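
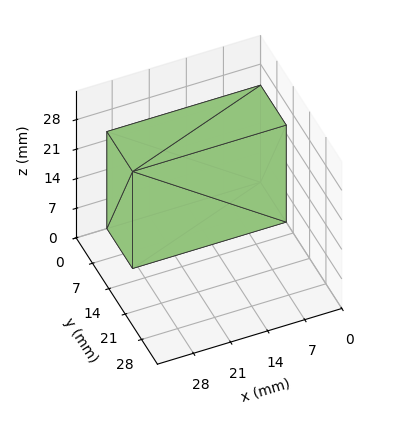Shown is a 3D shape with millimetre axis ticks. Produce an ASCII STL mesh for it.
Reading the render: the shape is a rectangular box, roughly 29 × 11 mm footprint and 23 mm tall (dimensions read to the nearest mm from the axis ticks). For the STL, each face is triangulated and given an outward normal.

solid part
  facet normal 0.0000 0.0000 -1.0000
    outer loop
      vertex 29.0 11.0 0.0
      vertex 29.0 0.0 0.0
      vertex 0.0 0.0 0.0
    endloop
  endfacet
  facet normal 0.0000 0.0000 -1.0000
    outer loop
      vertex 0.0 11.0 0.0
      vertex 29.0 11.0 0.0
      vertex 0.0 0.0 0.0
    endloop
  endfacet
  facet normal 0.0000 0.0000 1.0000
    outer loop
      vertex 0.0 0.0 23.0
      vertex 29.0 0.0 23.0
      vertex 29.0 11.0 23.0
    endloop
  endfacet
  facet normal 0.0000 0.0000 1.0000
    outer loop
      vertex 0.0 0.0 23.0
      vertex 29.0 11.0 23.0
      vertex 0.0 11.0 23.0
    endloop
  endfacet
  facet normal 0.0000 -1.0000 0.0000
    outer loop
      vertex 0.0 0.0 0.0
      vertex 29.0 0.0 0.0
      vertex 29.0 0.0 23.0
    endloop
  endfacet
  facet normal 0.0000 -1.0000 0.0000
    outer loop
      vertex 0.0 0.0 0.0
      vertex 29.0 0.0 23.0
      vertex 0.0 0.0 23.0
    endloop
  endfacet
  facet normal 0.0000 1.0000 0.0000
    outer loop
      vertex 29.0 11.0 23.0
      vertex 29.0 11.0 0.0
      vertex 0.0 11.0 0.0
    endloop
  endfacet
  facet normal 0.0000 1.0000 0.0000
    outer loop
      vertex 0.0 11.0 23.0
      vertex 29.0 11.0 23.0
      vertex 0.0 11.0 0.0
    endloop
  endfacet
  facet normal -1.0000 0.0000 0.0000
    outer loop
      vertex 0.0 11.0 23.0
      vertex 0.0 11.0 0.0
      vertex 0.0 0.0 0.0
    endloop
  endfacet
  facet normal -1.0000 0.0000 0.0000
    outer loop
      vertex 0.0 0.0 23.0
      vertex 0.0 11.0 23.0
      vertex 0.0 0.0 0.0
    endloop
  endfacet
  facet normal 1.0000 0.0000 0.0000
    outer loop
      vertex 29.0 0.0 0.0
      vertex 29.0 11.0 0.0
      vertex 29.0 11.0 23.0
    endloop
  endfacet
  facet normal 1.0000 0.0000 0.0000
    outer loop
      vertex 29.0 0.0 0.0
      vertex 29.0 11.0 23.0
      vertex 29.0 0.0 23.0
    endloop
  endfacet
endsolid part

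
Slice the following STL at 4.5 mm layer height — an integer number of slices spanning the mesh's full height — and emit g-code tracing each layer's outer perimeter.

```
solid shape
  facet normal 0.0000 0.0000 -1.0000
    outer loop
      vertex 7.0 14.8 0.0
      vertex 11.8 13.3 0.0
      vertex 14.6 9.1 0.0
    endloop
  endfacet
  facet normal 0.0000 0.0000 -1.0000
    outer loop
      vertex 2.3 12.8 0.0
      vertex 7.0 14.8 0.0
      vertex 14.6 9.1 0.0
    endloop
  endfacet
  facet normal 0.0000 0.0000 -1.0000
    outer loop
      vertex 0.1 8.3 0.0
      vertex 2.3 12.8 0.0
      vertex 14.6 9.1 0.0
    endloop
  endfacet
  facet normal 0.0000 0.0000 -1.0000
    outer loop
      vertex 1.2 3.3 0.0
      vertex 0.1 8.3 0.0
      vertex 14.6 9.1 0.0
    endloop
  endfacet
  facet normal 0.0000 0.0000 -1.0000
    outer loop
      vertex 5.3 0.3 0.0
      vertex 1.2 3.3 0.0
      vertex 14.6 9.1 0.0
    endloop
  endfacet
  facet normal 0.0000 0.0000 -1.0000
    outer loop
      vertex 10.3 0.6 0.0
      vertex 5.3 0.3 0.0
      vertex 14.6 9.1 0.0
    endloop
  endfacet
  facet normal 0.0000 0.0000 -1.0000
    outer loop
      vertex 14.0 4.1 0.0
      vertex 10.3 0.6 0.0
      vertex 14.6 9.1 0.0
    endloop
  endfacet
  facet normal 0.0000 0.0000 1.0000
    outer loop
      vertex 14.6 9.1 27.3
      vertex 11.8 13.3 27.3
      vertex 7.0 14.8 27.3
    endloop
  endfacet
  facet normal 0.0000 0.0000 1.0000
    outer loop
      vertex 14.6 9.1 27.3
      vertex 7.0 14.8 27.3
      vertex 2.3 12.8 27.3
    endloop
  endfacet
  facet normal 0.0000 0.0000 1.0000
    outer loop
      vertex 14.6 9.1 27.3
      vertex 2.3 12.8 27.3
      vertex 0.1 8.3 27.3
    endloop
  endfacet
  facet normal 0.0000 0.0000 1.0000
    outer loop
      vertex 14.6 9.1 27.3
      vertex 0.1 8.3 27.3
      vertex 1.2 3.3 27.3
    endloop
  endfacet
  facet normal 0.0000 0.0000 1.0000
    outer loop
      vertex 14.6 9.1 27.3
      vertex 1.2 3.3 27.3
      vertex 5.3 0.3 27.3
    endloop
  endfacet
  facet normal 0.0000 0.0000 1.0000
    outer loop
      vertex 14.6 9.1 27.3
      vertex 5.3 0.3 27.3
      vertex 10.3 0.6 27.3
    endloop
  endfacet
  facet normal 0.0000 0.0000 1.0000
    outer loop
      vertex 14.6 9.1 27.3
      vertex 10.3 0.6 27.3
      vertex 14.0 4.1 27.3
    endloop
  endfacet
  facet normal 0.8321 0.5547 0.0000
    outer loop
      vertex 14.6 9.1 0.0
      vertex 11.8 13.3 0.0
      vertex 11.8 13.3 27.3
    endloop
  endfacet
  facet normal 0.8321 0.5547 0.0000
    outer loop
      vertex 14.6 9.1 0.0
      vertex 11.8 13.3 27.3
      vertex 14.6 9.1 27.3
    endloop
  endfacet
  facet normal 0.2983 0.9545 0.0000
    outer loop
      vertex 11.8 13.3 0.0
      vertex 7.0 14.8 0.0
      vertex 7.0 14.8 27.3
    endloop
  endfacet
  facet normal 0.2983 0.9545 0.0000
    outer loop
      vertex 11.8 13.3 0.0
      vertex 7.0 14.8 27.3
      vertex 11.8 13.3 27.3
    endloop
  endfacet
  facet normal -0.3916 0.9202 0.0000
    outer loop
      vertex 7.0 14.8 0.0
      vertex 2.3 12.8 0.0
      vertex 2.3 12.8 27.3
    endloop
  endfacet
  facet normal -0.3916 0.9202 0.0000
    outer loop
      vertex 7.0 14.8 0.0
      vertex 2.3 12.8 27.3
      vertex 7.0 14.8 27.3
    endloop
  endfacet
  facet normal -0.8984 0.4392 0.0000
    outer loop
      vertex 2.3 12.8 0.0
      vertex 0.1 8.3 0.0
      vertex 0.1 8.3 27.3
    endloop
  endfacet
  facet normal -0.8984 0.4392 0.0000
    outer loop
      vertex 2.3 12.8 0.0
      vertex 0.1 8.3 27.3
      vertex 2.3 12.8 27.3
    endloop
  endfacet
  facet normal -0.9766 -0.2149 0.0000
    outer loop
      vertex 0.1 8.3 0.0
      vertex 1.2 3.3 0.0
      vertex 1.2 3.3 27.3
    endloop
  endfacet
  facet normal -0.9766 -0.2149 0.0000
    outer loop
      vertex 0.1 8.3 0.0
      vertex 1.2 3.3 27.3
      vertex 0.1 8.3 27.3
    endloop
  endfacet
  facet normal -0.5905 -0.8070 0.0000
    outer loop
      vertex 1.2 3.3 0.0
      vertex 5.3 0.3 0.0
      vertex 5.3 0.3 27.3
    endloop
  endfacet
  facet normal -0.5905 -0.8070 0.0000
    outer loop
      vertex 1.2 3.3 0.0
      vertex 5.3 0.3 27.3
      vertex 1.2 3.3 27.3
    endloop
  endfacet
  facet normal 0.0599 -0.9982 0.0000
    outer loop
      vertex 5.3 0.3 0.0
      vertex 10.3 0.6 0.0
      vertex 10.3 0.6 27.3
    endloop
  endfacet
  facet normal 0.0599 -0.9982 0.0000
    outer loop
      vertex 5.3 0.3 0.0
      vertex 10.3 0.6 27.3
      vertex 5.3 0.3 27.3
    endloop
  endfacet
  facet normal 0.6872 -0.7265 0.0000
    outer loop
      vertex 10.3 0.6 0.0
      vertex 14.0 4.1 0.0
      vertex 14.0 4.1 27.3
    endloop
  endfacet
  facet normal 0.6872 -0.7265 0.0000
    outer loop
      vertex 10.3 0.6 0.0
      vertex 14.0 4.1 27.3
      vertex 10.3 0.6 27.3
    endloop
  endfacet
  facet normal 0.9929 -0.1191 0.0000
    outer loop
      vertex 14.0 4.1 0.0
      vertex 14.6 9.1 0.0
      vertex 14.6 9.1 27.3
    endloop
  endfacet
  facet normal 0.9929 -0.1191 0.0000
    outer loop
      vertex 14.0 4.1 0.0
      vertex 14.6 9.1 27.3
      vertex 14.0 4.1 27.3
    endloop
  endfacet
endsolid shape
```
; perimeter-only toolpath
G21 ; units = mm
G90 ; absolute positioning
G28 ; home
; layer 1
G0 Z4.5
G0 X14.6 Y9.1
G1 X11.8 Y13.3
G1 X7.0 Y14.8
G1 X2.3 Y12.8
G1 X0.1 Y8.3
G1 X1.2 Y3.3
G1 X5.3 Y0.3
G1 X10.3 Y0.6
G1 X14.0 Y4.1
G1 X14.6 Y9.1
; layer 2
G0 Z9.1
G0 X14.6 Y9.1
G1 X11.8 Y13.3
G1 X7.0 Y14.8
G1 X2.3 Y12.8
G1 X0.1 Y8.3
G1 X1.2 Y3.3
G1 X5.3 Y0.3
G1 X10.3 Y0.6
G1 X14.0 Y4.1
G1 X14.6 Y9.1
; layer 3
G0 Z13.6
G0 X14.6 Y9.1
G1 X11.8 Y13.3
G1 X7.0 Y14.8
G1 X2.3 Y12.8
G1 X0.1 Y8.3
G1 X1.2 Y3.3
G1 X5.3 Y0.3
G1 X10.3 Y0.6
G1 X14.0 Y4.1
G1 X14.6 Y9.1
; layer 4
G0 Z18.2
G0 X14.6 Y9.1
G1 X11.8 Y13.3
G1 X7.0 Y14.8
G1 X2.3 Y12.8
G1 X0.1 Y8.3
G1 X1.2 Y3.3
G1 X5.3 Y0.3
G1 X10.3 Y0.6
G1 X14.0 Y4.1
G1 X14.6 Y9.1
; layer 5
G0 Z22.8
G0 X14.6 Y9.1
G1 X11.8 Y13.3
G1 X7.0 Y14.8
G1 X2.3 Y12.8
G1 X0.1 Y8.3
G1 X1.2 Y3.3
G1 X5.3 Y0.3
G1 X10.3 Y0.6
G1 X14.0 Y4.1
G1 X14.6 Y9.1
; layer 6
G0 Z27.3
G0 X14.6 Y9.1
G1 X11.8 Y13.3
G1 X7.0 Y14.8
G1 X2.3 Y12.8
G1 X0.1 Y8.3
G1 X1.2 Y3.3
G1 X5.3 Y0.3
G1 X10.3 Y0.6
G1 X14.0 Y4.1
G1 X14.6 Y9.1
M2 ; end

The solid is a regular 9-sided prism (a cylinder approximated with 9 flat sides), circumscribed radius ≈ 7.4 mm, height ≈ 27.3 mm. Slicing at Δz = 4.5 mm — 6 equal slices spanning the solid's height, so layer i sits at z = i·h/6 — gives 6 non-empty perimeters. Each is a 9-segment closed polygon; G0 lifts to the layer z and rapids to the start vertex, then G1 traces the edges.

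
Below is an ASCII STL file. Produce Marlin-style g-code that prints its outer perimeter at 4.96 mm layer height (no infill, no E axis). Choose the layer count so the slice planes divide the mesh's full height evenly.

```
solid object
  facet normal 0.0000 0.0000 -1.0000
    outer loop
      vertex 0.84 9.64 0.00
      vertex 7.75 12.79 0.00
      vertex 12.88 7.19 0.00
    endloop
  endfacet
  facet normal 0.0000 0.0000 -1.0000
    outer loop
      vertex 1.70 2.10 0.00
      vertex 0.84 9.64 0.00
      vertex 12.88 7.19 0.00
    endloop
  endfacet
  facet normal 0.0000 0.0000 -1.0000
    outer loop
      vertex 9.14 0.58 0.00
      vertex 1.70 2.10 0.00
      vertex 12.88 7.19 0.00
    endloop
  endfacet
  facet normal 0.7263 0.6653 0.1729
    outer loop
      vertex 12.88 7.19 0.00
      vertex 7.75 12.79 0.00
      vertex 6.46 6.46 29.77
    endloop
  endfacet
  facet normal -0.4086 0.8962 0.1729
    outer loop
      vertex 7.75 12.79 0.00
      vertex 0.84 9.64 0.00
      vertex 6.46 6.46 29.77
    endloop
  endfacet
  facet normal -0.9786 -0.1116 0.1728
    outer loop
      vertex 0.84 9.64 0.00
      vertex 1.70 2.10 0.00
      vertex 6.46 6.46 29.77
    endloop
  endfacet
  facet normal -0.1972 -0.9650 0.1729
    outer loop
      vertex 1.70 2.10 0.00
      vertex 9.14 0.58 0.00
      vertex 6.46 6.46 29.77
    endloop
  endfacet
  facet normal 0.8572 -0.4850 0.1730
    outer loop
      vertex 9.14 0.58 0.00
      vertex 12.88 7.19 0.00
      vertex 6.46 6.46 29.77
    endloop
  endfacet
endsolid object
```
; perimeter-only toolpath
G21 ; units = mm
G90 ; absolute positioning
G28 ; home
; layer 1
G0 Z4.96
G0 X11.81 Y7.07
G1 X7.54 Y11.73
G1 X1.78 Y9.11
G1 X2.49 Y2.83
G1 X8.69 Y1.56
G1 X11.81 Y7.07
; layer 2
G0 Z9.92
G0 X10.74 Y6.95
G1 X7.32 Y10.68
G1 X2.71 Y8.58
G1 X3.29 Y3.55
G1 X8.25 Y2.54
G1 X10.74 Y6.95
; layer 3
G0 Z14.89
G0 X9.67 Y6.83
G1 X7.11 Y9.62
G1 X3.65 Y8.05
G1 X4.08 Y4.28
G1 X7.80 Y3.52
G1 X9.67 Y6.83
; layer 4
G0 Z19.85
G0 X8.60 Y6.70
G1 X6.89 Y8.57
G1 X4.59 Y7.52
G1 X4.87 Y5.01
G1 X7.35 Y4.50
G1 X8.60 Y6.70
; layer 5
G0 Z24.81
G0 X7.53 Y6.58
G1 X6.67 Y7.51
G1 X5.52 Y6.99
G1 X5.67 Y5.73
G1 X6.91 Y5.48
G1 X7.53 Y6.58
M2 ; end

The solid is a regular 5-sided pyramid, base circumscribed radius ≈ 6.46 mm, apex at z ≈ 29.8 mm. Slicing at Δz = 4.96 mm — 6 equal slices spanning the solid's height, so layer i sits at z = i·h/6 — gives 5 non-empty perimeters. Each is a 5-segment closed polygon; G0 lifts to the layer z and rapids to the start vertex, then G1 traces the edges. The cross-section shrinks linearly with z (the slice at the apex is degenerate and omitted).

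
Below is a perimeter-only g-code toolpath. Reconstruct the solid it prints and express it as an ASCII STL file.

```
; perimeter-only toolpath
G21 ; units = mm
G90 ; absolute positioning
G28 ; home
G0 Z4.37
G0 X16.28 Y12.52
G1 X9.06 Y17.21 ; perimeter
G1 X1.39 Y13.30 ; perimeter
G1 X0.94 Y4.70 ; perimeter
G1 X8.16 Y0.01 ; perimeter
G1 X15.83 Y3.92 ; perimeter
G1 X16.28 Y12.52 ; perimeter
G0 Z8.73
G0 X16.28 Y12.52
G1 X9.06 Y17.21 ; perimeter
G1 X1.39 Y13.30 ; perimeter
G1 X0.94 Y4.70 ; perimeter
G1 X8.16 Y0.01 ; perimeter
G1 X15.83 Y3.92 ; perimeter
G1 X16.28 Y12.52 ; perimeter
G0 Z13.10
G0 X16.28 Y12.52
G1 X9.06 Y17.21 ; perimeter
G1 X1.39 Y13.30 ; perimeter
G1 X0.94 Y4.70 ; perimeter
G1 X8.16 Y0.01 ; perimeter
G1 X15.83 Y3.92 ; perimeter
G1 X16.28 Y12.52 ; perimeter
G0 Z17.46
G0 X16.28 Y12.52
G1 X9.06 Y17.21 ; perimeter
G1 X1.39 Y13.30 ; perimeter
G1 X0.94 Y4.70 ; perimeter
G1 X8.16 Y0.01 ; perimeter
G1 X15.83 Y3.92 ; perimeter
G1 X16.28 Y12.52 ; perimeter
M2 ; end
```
solid part
  facet normal 0.0000 0.0000 -1.0000
    outer loop
      vertex 1.39 13.30 0.00
      vertex 9.06 17.21 0.00
      vertex 16.28 12.52 0.00
    endloop
  endfacet
  facet normal 0.0000 0.0000 -1.0000
    outer loop
      vertex 0.94 4.70 0.00
      vertex 1.39 13.30 0.00
      vertex 16.28 12.52 0.00
    endloop
  endfacet
  facet normal 0.0000 0.0000 -1.0000
    outer loop
      vertex 8.16 0.01 0.00
      vertex 0.94 4.70 0.00
      vertex 16.28 12.52 0.00
    endloop
  endfacet
  facet normal 0.0000 0.0000 -1.0000
    outer loop
      vertex 15.83 3.92 0.00
      vertex 8.16 0.01 0.00
      vertex 16.28 12.52 0.00
    endloop
  endfacet
  facet normal 0.0000 0.0000 1.0000
    outer loop
      vertex 16.28 12.52 17.46
      vertex 9.06 17.21 17.46
      vertex 1.39 13.30 17.46
    endloop
  endfacet
  facet normal 0.0000 0.0000 1.0000
    outer loop
      vertex 16.28 12.52 17.46
      vertex 1.39 13.30 17.46
      vertex 0.94 4.70 17.46
    endloop
  endfacet
  facet normal 0.0000 0.0000 1.0000
    outer loop
      vertex 16.28 12.52 17.46
      vertex 0.94 4.70 17.46
      vertex 8.16 0.01 17.46
    endloop
  endfacet
  facet normal 0.0000 0.0000 1.0000
    outer loop
      vertex 16.28 12.52 17.46
      vertex 8.16 0.01 17.46
      vertex 15.83 3.92 17.46
    endloop
  endfacet
  facet normal 0.5447 0.8386 0.0000
    outer loop
      vertex 16.28 12.52 0.00
      vertex 9.06 17.21 0.00
      vertex 9.06 17.21 17.46
    endloop
  endfacet
  facet normal 0.5447 0.8386 0.0000
    outer loop
      vertex 16.28 12.52 0.00
      vertex 9.06 17.21 17.46
      vertex 16.28 12.52 17.46
    endloop
  endfacet
  facet normal -0.4542 0.8909 0.0000
    outer loop
      vertex 9.06 17.21 0.00
      vertex 1.39 13.30 0.00
      vertex 1.39 13.30 17.46
    endloop
  endfacet
  facet normal -0.4542 0.8909 0.0000
    outer loop
      vertex 9.06 17.21 0.00
      vertex 1.39 13.30 17.46
      vertex 9.06 17.21 17.46
    endloop
  endfacet
  facet normal -0.9986 0.0523 0.0000
    outer loop
      vertex 1.39 13.30 0.00
      vertex 0.94 4.70 0.00
      vertex 0.94 4.70 17.46
    endloop
  endfacet
  facet normal -0.9986 0.0523 0.0000
    outer loop
      vertex 1.39 13.30 0.00
      vertex 0.94 4.70 17.46
      vertex 1.39 13.30 17.46
    endloop
  endfacet
  facet normal -0.5447 -0.8386 0.0000
    outer loop
      vertex 0.94 4.70 0.00
      vertex 8.16 0.01 0.00
      vertex 8.16 0.01 17.46
    endloop
  endfacet
  facet normal -0.5447 -0.8386 0.0000
    outer loop
      vertex 0.94 4.70 0.00
      vertex 8.16 0.01 17.46
      vertex 0.94 4.70 17.46
    endloop
  endfacet
  facet normal 0.4542 -0.8909 0.0000
    outer loop
      vertex 8.16 0.01 0.00
      vertex 15.83 3.92 0.00
      vertex 15.83 3.92 17.46
    endloop
  endfacet
  facet normal 0.4542 -0.8909 0.0000
    outer loop
      vertex 8.16 0.01 0.00
      vertex 15.83 3.92 17.46
      vertex 8.16 0.01 17.46
    endloop
  endfacet
  facet normal 0.9986 -0.0523 0.0000
    outer loop
      vertex 15.83 3.92 0.00
      vertex 16.28 12.52 0.00
      vertex 16.28 12.52 17.46
    endloop
  endfacet
  facet normal 0.9986 -0.0523 0.0000
    outer loop
      vertex 15.83 3.92 0.00
      vertex 16.28 12.52 17.46
      vertex 15.83 3.92 17.46
    endloop
  endfacet
endsolid part

The G0 Z moves step by Δz≈4.37 mm. Every layer's G1 loop is the same polygon, so the solid is a straight extrusion of it from z=0 to z≈17.5. Closing with flat bottom and top caps and triangulating gives 20 facets — a regular 6-sided prism (a cylinder approximated with 6 flat sides), circumscribed radius ≈ 8.61 mm, height ≈ 17.5 mm.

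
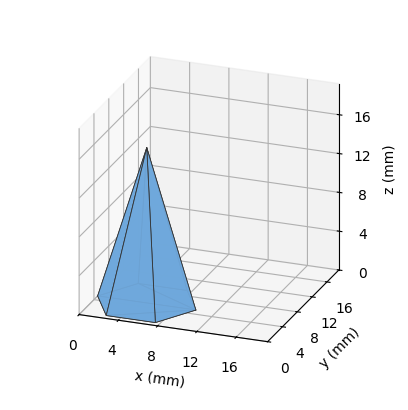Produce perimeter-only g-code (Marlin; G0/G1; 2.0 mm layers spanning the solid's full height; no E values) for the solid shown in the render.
Reading the render: the shape is a regular 6-sided pyramid, base circumscribed radius ≈ 5 mm, apex at z ≈ 16 mm (dimensions read to the nearest mm from the axis ticks). For the g-code, the solid's height is divided into equal slices at the stated Δz and each level perimeter traced with G1 moves after a G0 lift.

; perimeter-only toolpath
G21 ; units = mm
G90 ; absolute positioning
G28 ; home
; layer 1
G0 Z2.0
G0 X9.4 Y5.0
G1 X7.2 Y8.8
G1 X2.8 Y8.8
G1 X0.6 Y5.0
G1 X2.8 Y1.2
G1 X7.2 Y1.2
G1 X9.4 Y5.0
; layer 2
G0 Z4.0
G0 X8.8 Y5.0
G1 X6.9 Y8.2
G1 X3.1 Y8.2
G1 X1.2 Y5.0
G1 X3.1 Y1.8
G1 X6.9 Y1.8
G1 X8.8 Y5.0
; layer 3
G0 Z6.0
G0 X8.1 Y5.0
G1 X6.6 Y7.7
G1 X3.4 Y7.7
G1 X1.9 Y5.0
G1 X3.4 Y2.3
G1 X6.6 Y2.3
G1 X8.1 Y5.0
; layer 4
G0 Z8.0
G0 X7.5 Y5.0
G1 X6.2 Y7.2
G1 X3.8 Y7.2
G1 X2.5 Y5.0
G1 X3.8 Y2.9
G1 X6.2 Y2.9
G1 X7.5 Y5.0
; layer 5
G0 Z10.0
G0 X6.9 Y5.0
G1 X5.9 Y6.6
G1 X4.1 Y6.6
G1 X3.1 Y5.0
G1 X4.1 Y3.4
G1 X5.9 Y3.4
G1 X6.9 Y5.0
; layer 6
G0 Z12.0
G0 X6.2 Y5.0
G1 X5.6 Y6.1
G1 X4.4 Y6.1
G1 X3.8 Y5.0
G1 X4.4 Y3.9
G1 X5.6 Y3.9
G1 X6.2 Y5.0
; layer 7
G0 Z14.0
G0 X5.6 Y5.0
G1 X5.3 Y5.5
G1 X4.7 Y5.5
G1 X4.4 Y5.0
G1 X4.7 Y4.5
G1 X5.3 Y4.5
G1 X5.6 Y5.0
M2 ; end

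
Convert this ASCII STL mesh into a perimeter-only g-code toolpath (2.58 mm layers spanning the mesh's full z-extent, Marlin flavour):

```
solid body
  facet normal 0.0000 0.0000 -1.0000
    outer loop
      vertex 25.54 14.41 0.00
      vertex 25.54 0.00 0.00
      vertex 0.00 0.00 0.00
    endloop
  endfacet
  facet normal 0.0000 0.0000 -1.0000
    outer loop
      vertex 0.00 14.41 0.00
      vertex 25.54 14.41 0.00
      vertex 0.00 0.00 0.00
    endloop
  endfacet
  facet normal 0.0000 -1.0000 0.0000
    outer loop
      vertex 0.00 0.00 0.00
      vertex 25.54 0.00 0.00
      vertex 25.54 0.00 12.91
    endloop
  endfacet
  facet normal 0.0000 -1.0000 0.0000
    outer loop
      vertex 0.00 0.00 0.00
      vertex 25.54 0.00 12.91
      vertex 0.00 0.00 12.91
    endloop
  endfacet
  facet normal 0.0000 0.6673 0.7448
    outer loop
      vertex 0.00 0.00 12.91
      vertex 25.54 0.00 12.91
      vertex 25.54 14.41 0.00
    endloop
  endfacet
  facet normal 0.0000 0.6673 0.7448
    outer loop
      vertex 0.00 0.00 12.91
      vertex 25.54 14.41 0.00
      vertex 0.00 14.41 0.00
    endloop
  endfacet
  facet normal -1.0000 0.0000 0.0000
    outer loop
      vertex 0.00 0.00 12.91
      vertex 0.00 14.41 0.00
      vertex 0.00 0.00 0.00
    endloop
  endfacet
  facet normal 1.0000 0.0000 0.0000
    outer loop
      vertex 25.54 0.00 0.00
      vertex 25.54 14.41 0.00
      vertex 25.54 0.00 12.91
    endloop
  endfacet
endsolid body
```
; perimeter-only toolpath
G21 ; units = mm
G90 ; absolute positioning
G28 ; home
; layer 1
G0 Z2.58
G0 X0.00 Y0.00
G1 X25.54 Y0.00
G1 X25.54 Y11.53
G1 X0.00 Y11.53
G1 X0.00 Y0.00
; layer 2
G0 Z5.16
G0 X0.00 Y0.00
G1 X25.54 Y0.00
G1 X25.54 Y8.65
G1 X0.00 Y8.65
G1 X0.00 Y0.00
; layer 3
G0 Z7.75
G0 X0.00 Y0.00
G1 X25.54 Y0.00
G1 X25.54 Y5.76
G1 X0.00 Y5.76
G1 X0.00 Y0.00
; layer 4
G0 Z10.33
G0 X0.00 Y0.00
G1 X25.54 Y0.00
G1 X25.54 Y2.88
G1 X0.00 Y2.88
G1 X0.00 Y0.00
M2 ; end

The solid is a wedge (ramp): 25.5 × 14.4 mm base, rising to 12.9 mm along the y=0 edge and sloping linearly to z=0 at y=14.4. Slicing at Δz = 2.58 mm — 5 equal slices spanning the solid's height, so layer i sits at z = i·h/5 — gives 4 non-empty perimeters. Each is a 4-segment closed polygon; G0 lifts to the layer z and rapids to the start vertex, then G1 traces the edges. The cross-section shrinks linearly with z (the slice at the apex is degenerate and omitted).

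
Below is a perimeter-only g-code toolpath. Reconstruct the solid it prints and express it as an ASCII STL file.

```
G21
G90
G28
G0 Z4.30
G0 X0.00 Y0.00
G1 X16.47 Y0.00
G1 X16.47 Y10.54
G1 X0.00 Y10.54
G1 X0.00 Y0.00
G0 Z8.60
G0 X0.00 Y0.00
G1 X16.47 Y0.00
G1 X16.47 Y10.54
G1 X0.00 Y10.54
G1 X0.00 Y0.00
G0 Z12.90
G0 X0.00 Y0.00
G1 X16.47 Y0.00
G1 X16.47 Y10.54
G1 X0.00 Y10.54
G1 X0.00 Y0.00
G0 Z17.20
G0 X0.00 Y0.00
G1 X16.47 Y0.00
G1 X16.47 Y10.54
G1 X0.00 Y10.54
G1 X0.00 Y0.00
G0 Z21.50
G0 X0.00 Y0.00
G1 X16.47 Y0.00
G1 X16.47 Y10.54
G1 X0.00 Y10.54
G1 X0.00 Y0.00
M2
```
solid part
  facet normal 0.0000 0.0000 -1.0000
    outer loop
      vertex 16.47 10.54 0.00
      vertex 16.47 0.00 0.00
      vertex 0.00 0.00 0.00
    endloop
  endfacet
  facet normal 0.0000 0.0000 -1.0000
    outer loop
      vertex 0.00 10.54 0.00
      vertex 16.47 10.54 0.00
      vertex 0.00 0.00 0.00
    endloop
  endfacet
  facet normal 0.0000 0.0000 1.0000
    outer loop
      vertex 0.00 0.00 21.50
      vertex 16.47 0.00 21.50
      vertex 16.47 10.54 21.50
    endloop
  endfacet
  facet normal 0.0000 0.0000 1.0000
    outer loop
      vertex 0.00 0.00 21.50
      vertex 16.47 10.54 21.50
      vertex 0.00 10.54 21.50
    endloop
  endfacet
  facet normal 0.0000 -1.0000 0.0000
    outer loop
      vertex 0.00 0.00 0.00
      vertex 16.47 0.00 0.00
      vertex 16.47 0.00 21.50
    endloop
  endfacet
  facet normal 0.0000 -1.0000 0.0000
    outer loop
      vertex 0.00 0.00 0.00
      vertex 16.47 0.00 21.50
      vertex 0.00 0.00 21.50
    endloop
  endfacet
  facet normal 0.0000 1.0000 0.0000
    outer loop
      vertex 16.47 10.54 21.50
      vertex 16.47 10.54 0.00
      vertex 0.00 10.54 0.00
    endloop
  endfacet
  facet normal 0.0000 1.0000 0.0000
    outer loop
      vertex 0.00 10.54 21.50
      vertex 16.47 10.54 21.50
      vertex 0.00 10.54 0.00
    endloop
  endfacet
  facet normal -1.0000 0.0000 0.0000
    outer loop
      vertex 0.00 10.54 21.50
      vertex 0.00 10.54 0.00
      vertex 0.00 0.00 0.00
    endloop
  endfacet
  facet normal -1.0000 0.0000 0.0000
    outer loop
      vertex 0.00 0.00 21.50
      vertex 0.00 10.54 21.50
      vertex 0.00 0.00 0.00
    endloop
  endfacet
  facet normal 1.0000 0.0000 0.0000
    outer loop
      vertex 16.47 0.00 0.00
      vertex 16.47 10.54 0.00
      vertex 16.47 10.54 21.50
    endloop
  endfacet
  facet normal 1.0000 0.0000 0.0000
    outer loop
      vertex 16.47 0.00 0.00
      vertex 16.47 10.54 21.50
      vertex 16.47 0.00 21.50
    endloop
  endfacet
endsolid part

The G0 Z moves step by Δz≈4.30 mm. Every layer's G1 loop is the same polygon, so the solid is a straight extrusion of it from z=0 to z≈21.5. Closing with flat bottom and top caps and triangulating gives 12 facets — a rectangular box, roughly 16.5 × 10.5 mm footprint and 21.5 mm tall.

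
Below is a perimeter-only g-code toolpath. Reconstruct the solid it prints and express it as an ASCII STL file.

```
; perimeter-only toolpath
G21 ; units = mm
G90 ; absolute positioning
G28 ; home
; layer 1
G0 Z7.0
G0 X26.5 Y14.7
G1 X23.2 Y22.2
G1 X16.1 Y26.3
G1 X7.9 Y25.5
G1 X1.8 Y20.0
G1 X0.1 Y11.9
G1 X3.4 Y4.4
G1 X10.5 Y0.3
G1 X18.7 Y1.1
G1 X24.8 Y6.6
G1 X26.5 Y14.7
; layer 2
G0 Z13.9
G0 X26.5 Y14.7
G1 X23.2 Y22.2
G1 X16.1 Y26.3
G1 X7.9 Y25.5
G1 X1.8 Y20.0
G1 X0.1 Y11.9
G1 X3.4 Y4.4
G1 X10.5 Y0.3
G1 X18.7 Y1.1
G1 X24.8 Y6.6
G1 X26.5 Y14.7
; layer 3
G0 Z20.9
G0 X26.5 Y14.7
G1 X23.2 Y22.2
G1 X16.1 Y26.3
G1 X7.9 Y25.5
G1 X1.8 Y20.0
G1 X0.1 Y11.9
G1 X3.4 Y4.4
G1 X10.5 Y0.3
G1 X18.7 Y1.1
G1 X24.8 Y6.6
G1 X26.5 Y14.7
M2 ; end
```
solid part
  facet normal 0.0000 0.0000 -1.0000
    outer loop
      vertex 16.1 26.3 0.0
      vertex 23.2 22.2 0.0
      vertex 26.5 14.7 0.0
    endloop
  endfacet
  facet normal 0.0000 0.0000 -1.0000
    outer loop
      vertex 7.9 25.5 0.0
      vertex 16.1 26.3 0.0
      vertex 26.5 14.7 0.0
    endloop
  endfacet
  facet normal 0.0000 0.0000 -1.0000
    outer loop
      vertex 1.8 20.0 0.0
      vertex 7.9 25.5 0.0
      vertex 26.5 14.7 0.0
    endloop
  endfacet
  facet normal 0.0000 0.0000 -1.0000
    outer loop
      vertex 0.1 11.9 0.0
      vertex 1.8 20.0 0.0
      vertex 26.5 14.7 0.0
    endloop
  endfacet
  facet normal 0.0000 0.0000 -1.0000
    outer loop
      vertex 3.4 4.4 0.0
      vertex 0.1 11.9 0.0
      vertex 26.5 14.7 0.0
    endloop
  endfacet
  facet normal 0.0000 0.0000 -1.0000
    outer loop
      vertex 10.5 0.3 0.0
      vertex 3.4 4.4 0.0
      vertex 26.5 14.7 0.0
    endloop
  endfacet
  facet normal 0.0000 0.0000 -1.0000
    outer loop
      vertex 18.7 1.1 0.0
      vertex 10.5 0.3 0.0
      vertex 26.5 14.7 0.0
    endloop
  endfacet
  facet normal 0.0000 0.0000 -1.0000
    outer loop
      vertex 24.8 6.6 0.0
      vertex 18.7 1.1 0.0
      vertex 26.5 14.7 0.0
    endloop
  endfacet
  facet normal 0.0000 0.0000 1.0000
    outer loop
      vertex 26.5 14.7 20.9
      vertex 23.2 22.2 20.9
      vertex 16.1 26.3 20.9
    endloop
  endfacet
  facet normal 0.0000 0.0000 1.0000
    outer loop
      vertex 26.5 14.7 20.9
      vertex 16.1 26.3 20.9
      vertex 7.9 25.5 20.9
    endloop
  endfacet
  facet normal 0.0000 0.0000 1.0000
    outer loop
      vertex 26.5 14.7 20.9
      vertex 7.9 25.5 20.9
      vertex 1.8 20.0 20.9
    endloop
  endfacet
  facet normal 0.0000 0.0000 1.0000
    outer loop
      vertex 26.5 14.7 20.9
      vertex 1.8 20.0 20.9
      vertex 0.1 11.9 20.9
    endloop
  endfacet
  facet normal 0.0000 0.0000 1.0000
    outer loop
      vertex 26.5 14.7 20.9
      vertex 0.1 11.9 20.9
      vertex 3.4 4.4 20.9
    endloop
  endfacet
  facet normal 0.0000 0.0000 1.0000
    outer loop
      vertex 26.5 14.7 20.9
      vertex 3.4 4.4 20.9
      vertex 10.5 0.3 20.9
    endloop
  endfacet
  facet normal 0.0000 0.0000 1.0000
    outer loop
      vertex 26.5 14.7 20.9
      vertex 10.5 0.3 20.9
      vertex 18.7 1.1 20.9
    endloop
  endfacet
  facet normal 0.0000 0.0000 1.0000
    outer loop
      vertex 26.5 14.7 20.9
      vertex 18.7 1.1 20.9
      vertex 24.8 6.6 20.9
    endloop
  endfacet
  facet normal 0.9153 0.4027 0.0000
    outer loop
      vertex 26.5 14.7 0.0
      vertex 23.2 22.2 0.0
      vertex 23.2 22.2 20.9
    endloop
  endfacet
  facet normal 0.9153 0.4027 0.0000
    outer loop
      vertex 26.5 14.7 0.0
      vertex 23.2 22.2 20.9
      vertex 26.5 14.7 20.9
    endloop
  endfacet
  facet normal 0.5001 0.8660 0.0000
    outer loop
      vertex 23.2 22.2 0.0
      vertex 16.1 26.3 0.0
      vertex 16.1 26.3 20.9
    endloop
  endfacet
  facet normal 0.5001 0.8660 0.0000
    outer loop
      vertex 23.2 22.2 0.0
      vertex 16.1 26.3 20.9
      vertex 23.2 22.2 20.9
    endloop
  endfacet
  facet normal -0.0971 0.9953 0.0000
    outer loop
      vertex 16.1 26.3 0.0
      vertex 7.9 25.5 0.0
      vertex 7.9 25.5 20.9
    endloop
  endfacet
  facet normal -0.0971 0.9953 0.0000
    outer loop
      vertex 16.1 26.3 0.0
      vertex 7.9 25.5 20.9
      vertex 16.1 26.3 20.9
    endloop
  endfacet
  facet normal -0.6696 0.7427 0.0000
    outer loop
      vertex 7.9 25.5 0.0
      vertex 1.8 20.0 0.0
      vertex 1.8 20.0 20.9
    endloop
  endfacet
  facet normal -0.6696 0.7427 0.0000
    outer loop
      vertex 7.9 25.5 0.0
      vertex 1.8 20.0 20.9
      vertex 7.9 25.5 20.9
    endloop
  endfacet
  facet normal -0.9787 0.2054 0.0000
    outer loop
      vertex 1.8 20.0 0.0
      vertex 0.1 11.9 0.0
      vertex 0.1 11.9 20.9
    endloop
  endfacet
  facet normal -0.9787 0.2054 0.0000
    outer loop
      vertex 1.8 20.0 0.0
      vertex 0.1 11.9 20.9
      vertex 1.8 20.0 20.9
    endloop
  endfacet
  facet normal -0.9153 -0.4027 0.0000
    outer loop
      vertex 0.1 11.9 0.0
      vertex 3.4 4.4 0.0
      vertex 3.4 4.4 20.9
    endloop
  endfacet
  facet normal -0.9153 -0.4027 0.0000
    outer loop
      vertex 0.1 11.9 0.0
      vertex 3.4 4.4 20.9
      vertex 0.1 11.9 20.9
    endloop
  endfacet
  facet normal -0.5001 -0.8660 0.0000
    outer loop
      vertex 3.4 4.4 0.0
      vertex 10.5 0.3 0.0
      vertex 10.5 0.3 20.9
    endloop
  endfacet
  facet normal -0.5001 -0.8660 0.0000
    outer loop
      vertex 3.4 4.4 0.0
      vertex 10.5 0.3 20.9
      vertex 3.4 4.4 20.9
    endloop
  endfacet
  facet normal 0.0971 -0.9953 0.0000
    outer loop
      vertex 10.5 0.3 0.0
      vertex 18.7 1.1 0.0
      vertex 18.7 1.1 20.9
    endloop
  endfacet
  facet normal 0.0971 -0.9953 0.0000
    outer loop
      vertex 10.5 0.3 0.0
      vertex 18.7 1.1 20.9
      vertex 10.5 0.3 20.9
    endloop
  endfacet
  facet normal 0.6696 -0.7427 0.0000
    outer loop
      vertex 18.7 1.1 0.0
      vertex 24.8 6.6 0.0
      vertex 24.8 6.6 20.9
    endloop
  endfacet
  facet normal 0.6696 -0.7427 0.0000
    outer loop
      vertex 18.7 1.1 0.0
      vertex 24.8 6.6 20.9
      vertex 18.7 1.1 20.9
    endloop
  endfacet
  facet normal 0.9787 -0.2054 0.0000
    outer loop
      vertex 24.8 6.6 0.0
      vertex 26.5 14.7 0.0
      vertex 26.5 14.7 20.9
    endloop
  endfacet
  facet normal 0.9787 -0.2054 0.0000
    outer loop
      vertex 24.8 6.6 0.0
      vertex 26.5 14.7 20.9
      vertex 24.8 6.6 20.9
    endloop
  endfacet
endsolid part

The G0 Z moves step by Δz≈7.0 mm. Every layer's G1 loop is the same polygon, so the solid is a straight extrusion of it from z=0 to z≈20.9. Closing with flat bottom and top caps and triangulating gives 36 facets — a regular 10-sided prism (a cylinder approximated with 10 flat sides), circumscribed radius ≈ 13.3 mm, height ≈ 20.9 mm.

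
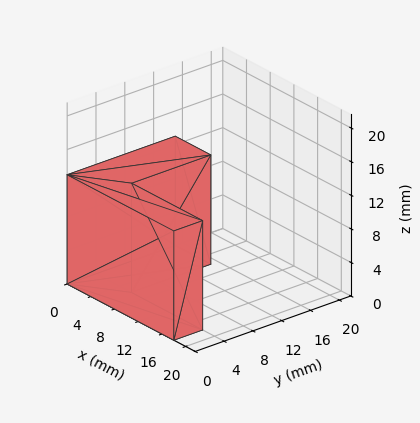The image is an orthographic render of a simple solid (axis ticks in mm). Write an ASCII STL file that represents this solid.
Reading the render: the shape is an L-shaped prism: outer 18 × 15 mm, arm thicknesses ≈ 4 mm (horizontal) and 6 mm (vertical), extruded 13 mm in z (dimensions read to the nearest mm from the axis ticks). For the STL, each face is triangulated and given an outward normal.

solid part
  facet normal 0.0000 0.0000 -1.0000
    outer loop
      vertex 18.000 4.000 0.000
      vertex 18.000 0.000 0.000
      vertex 0.000 0.000 0.000
    endloop
  endfacet
  facet normal 0.0000 0.0000 -1.0000
    outer loop
      vertex 6.000 4.000 0.000
      vertex 18.000 4.000 0.000
      vertex 0.000 0.000 0.000
    endloop
  endfacet
  facet normal 0.0000 0.0000 -1.0000
    outer loop
      vertex 6.000 15.000 0.000
      vertex 6.000 4.000 0.000
      vertex 0.000 0.000 0.000
    endloop
  endfacet
  facet normal 0.0000 0.0000 -1.0000
    outer loop
      vertex 0.000 15.000 0.000
      vertex 6.000 15.000 0.000
      vertex 0.000 0.000 0.000
    endloop
  endfacet
  facet normal 0.0000 0.0000 1.0000
    outer loop
      vertex 0.000 0.000 13.000
      vertex 18.000 0.000 13.000
      vertex 18.000 4.000 13.000
    endloop
  endfacet
  facet normal 0.0000 0.0000 1.0000
    outer loop
      vertex 0.000 0.000 13.000
      vertex 18.000 4.000 13.000
      vertex 6.000 4.000 13.000
    endloop
  endfacet
  facet normal 0.0000 0.0000 1.0000
    outer loop
      vertex 0.000 0.000 13.000
      vertex 6.000 4.000 13.000
      vertex 6.000 15.000 13.000
    endloop
  endfacet
  facet normal 0.0000 0.0000 1.0000
    outer loop
      vertex 0.000 0.000 13.000
      vertex 6.000 15.000 13.000
      vertex 0.000 15.000 13.000
    endloop
  endfacet
  facet normal 0.0000 -1.0000 0.0000
    outer loop
      vertex 0.000 0.000 0.000
      vertex 18.000 0.000 0.000
      vertex 18.000 0.000 13.000
    endloop
  endfacet
  facet normal 0.0000 -1.0000 0.0000
    outer loop
      vertex 0.000 0.000 0.000
      vertex 18.000 0.000 13.000
      vertex 0.000 0.000 13.000
    endloop
  endfacet
  facet normal 1.0000 0.0000 0.0000
    outer loop
      vertex 18.000 0.000 0.000
      vertex 18.000 4.000 0.000
      vertex 18.000 4.000 13.000
    endloop
  endfacet
  facet normal 1.0000 0.0000 0.0000
    outer loop
      vertex 18.000 0.000 0.000
      vertex 18.000 4.000 13.000
      vertex 18.000 0.000 13.000
    endloop
  endfacet
  facet normal 0.0000 1.0000 0.0000
    outer loop
      vertex 18.000 4.000 0.000
      vertex 6.000 4.000 0.000
      vertex 6.000 4.000 13.000
    endloop
  endfacet
  facet normal 0.0000 1.0000 0.0000
    outer loop
      vertex 18.000 4.000 0.000
      vertex 6.000 4.000 13.000
      vertex 18.000 4.000 13.000
    endloop
  endfacet
  facet normal 1.0000 0.0000 0.0000
    outer loop
      vertex 6.000 4.000 0.000
      vertex 6.000 15.000 0.000
      vertex 6.000 15.000 13.000
    endloop
  endfacet
  facet normal 1.0000 0.0000 0.0000
    outer loop
      vertex 6.000 4.000 0.000
      vertex 6.000 15.000 13.000
      vertex 6.000 4.000 13.000
    endloop
  endfacet
  facet normal 0.0000 1.0000 0.0000
    outer loop
      vertex 6.000 15.000 0.000
      vertex 0.000 15.000 0.000
      vertex 0.000 15.000 13.000
    endloop
  endfacet
  facet normal 0.0000 1.0000 0.0000
    outer loop
      vertex 6.000 15.000 0.000
      vertex 0.000 15.000 13.000
      vertex 6.000 15.000 13.000
    endloop
  endfacet
  facet normal -1.0000 0.0000 0.0000
    outer loop
      vertex 0.000 15.000 0.000
      vertex 0.000 0.000 0.000
      vertex 0.000 0.000 13.000
    endloop
  endfacet
  facet normal -1.0000 0.0000 0.0000
    outer loop
      vertex 0.000 15.000 0.000
      vertex 0.000 0.000 13.000
      vertex 0.000 15.000 13.000
    endloop
  endfacet
endsolid part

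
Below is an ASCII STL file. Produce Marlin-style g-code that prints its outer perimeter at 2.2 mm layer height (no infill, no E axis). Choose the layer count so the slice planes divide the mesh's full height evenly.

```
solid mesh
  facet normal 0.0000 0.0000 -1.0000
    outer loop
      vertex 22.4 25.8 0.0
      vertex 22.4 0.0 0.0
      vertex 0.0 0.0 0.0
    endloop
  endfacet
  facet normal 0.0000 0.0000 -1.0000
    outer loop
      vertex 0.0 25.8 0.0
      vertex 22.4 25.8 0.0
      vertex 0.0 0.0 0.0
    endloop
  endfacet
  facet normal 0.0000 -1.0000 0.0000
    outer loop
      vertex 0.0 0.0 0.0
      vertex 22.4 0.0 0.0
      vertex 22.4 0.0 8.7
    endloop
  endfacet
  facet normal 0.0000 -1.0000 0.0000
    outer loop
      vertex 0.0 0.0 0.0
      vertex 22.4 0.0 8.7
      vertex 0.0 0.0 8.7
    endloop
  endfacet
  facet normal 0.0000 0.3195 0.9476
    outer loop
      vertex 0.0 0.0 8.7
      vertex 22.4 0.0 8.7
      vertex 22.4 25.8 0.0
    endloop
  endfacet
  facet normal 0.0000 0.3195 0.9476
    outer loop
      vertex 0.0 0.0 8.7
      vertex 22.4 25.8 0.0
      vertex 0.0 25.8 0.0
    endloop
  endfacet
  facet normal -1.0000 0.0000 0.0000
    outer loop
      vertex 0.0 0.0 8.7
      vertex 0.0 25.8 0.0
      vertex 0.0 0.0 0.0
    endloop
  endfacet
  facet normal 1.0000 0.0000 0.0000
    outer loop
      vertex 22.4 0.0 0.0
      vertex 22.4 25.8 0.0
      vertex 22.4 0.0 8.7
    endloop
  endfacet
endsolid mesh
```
; perimeter-only toolpath
G21 ; units = mm
G90 ; absolute positioning
G28 ; home
; layer 1
G0 Z2.2
G0 X0.0 Y0.0
G1 X22.4 Y0.0
G1 X22.4 Y19.4
G1 X0.0 Y19.4
G1 X0.0 Y0.0
; layer 2
G0 Z4.3
G0 X0.0 Y0.0
G1 X22.4 Y0.0
G1 X22.4 Y12.9
G1 X0.0 Y12.9
G1 X0.0 Y0.0
; layer 3
G0 Z6.5
G0 X0.0 Y0.0
G1 X22.4 Y0.0
G1 X22.4 Y6.5
G1 X0.0 Y6.5
G1 X0.0 Y0.0
M2 ; end

The solid is a wedge (ramp): 22.4 × 25.8 mm base, rising to 8.7 mm along the y=0 edge and sloping linearly to z=0 at y=25.8. Slicing at Δz = 2.2 mm — 4 equal slices spanning the solid's height, so layer i sits at z = i·h/4 — gives 3 non-empty perimeters. Each is a 4-segment closed polygon; G0 lifts to the layer z and rapids to the start vertex, then G1 traces the edges. The cross-section shrinks linearly with z (the slice at the apex is degenerate and omitted).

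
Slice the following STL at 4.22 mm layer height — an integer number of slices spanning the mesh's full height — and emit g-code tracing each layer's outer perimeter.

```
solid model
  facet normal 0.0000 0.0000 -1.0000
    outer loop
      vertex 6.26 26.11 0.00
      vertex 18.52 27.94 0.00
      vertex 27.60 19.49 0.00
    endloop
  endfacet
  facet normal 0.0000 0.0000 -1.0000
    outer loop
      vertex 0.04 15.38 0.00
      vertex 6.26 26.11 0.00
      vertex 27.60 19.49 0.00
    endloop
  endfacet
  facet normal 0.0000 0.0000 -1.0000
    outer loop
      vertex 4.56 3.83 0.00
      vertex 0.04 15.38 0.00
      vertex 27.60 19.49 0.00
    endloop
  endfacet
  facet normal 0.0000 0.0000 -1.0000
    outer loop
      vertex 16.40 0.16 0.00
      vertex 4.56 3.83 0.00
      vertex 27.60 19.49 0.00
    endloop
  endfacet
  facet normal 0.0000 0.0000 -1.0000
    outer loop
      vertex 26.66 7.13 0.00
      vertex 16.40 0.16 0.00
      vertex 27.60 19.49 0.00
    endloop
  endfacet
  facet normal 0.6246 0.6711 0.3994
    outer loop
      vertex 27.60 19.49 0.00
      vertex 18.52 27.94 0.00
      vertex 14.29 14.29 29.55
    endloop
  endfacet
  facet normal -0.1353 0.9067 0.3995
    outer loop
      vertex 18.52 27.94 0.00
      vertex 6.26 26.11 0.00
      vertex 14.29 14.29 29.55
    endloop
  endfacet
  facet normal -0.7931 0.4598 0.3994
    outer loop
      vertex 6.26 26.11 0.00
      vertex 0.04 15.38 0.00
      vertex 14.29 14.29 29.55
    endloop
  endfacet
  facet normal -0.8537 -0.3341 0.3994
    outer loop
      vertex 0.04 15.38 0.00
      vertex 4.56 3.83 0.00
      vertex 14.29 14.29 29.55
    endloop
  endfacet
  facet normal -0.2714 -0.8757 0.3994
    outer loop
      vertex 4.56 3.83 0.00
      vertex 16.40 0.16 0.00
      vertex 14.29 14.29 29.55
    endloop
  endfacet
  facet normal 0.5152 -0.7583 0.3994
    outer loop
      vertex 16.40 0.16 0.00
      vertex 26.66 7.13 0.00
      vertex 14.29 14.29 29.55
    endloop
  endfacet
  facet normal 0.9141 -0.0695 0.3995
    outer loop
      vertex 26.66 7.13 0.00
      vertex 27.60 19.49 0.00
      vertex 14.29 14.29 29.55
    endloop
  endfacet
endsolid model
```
; perimeter-only toolpath
G21 ; units = mm
G90 ; absolute positioning
G28 ; home
; layer 1
G0 Z4.22
G0 X25.70 Y18.75
G1 X17.92 Y25.99
G1 X7.41 Y24.42
G1 X2.08 Y15.22
G1 X5.95 Y5.32
G1 X16.10 Y2.18
G1 X24.89 Y8.15
G1 X25.70 Y18.75
; layer 2
G0 Z8.44
G0 X23.80 Y18.00
G1 X17.31 Y24.04
G1 X8.55 Y22.73
G1 X4.11 Y15.07
G1 X7.34 Y6.82
G1 X15.80 Y4.20
G1 X23.13 Y9.18
G1 X23.80 Y18.00
; layer 3
G0 Z12.66
G0 X21.90 Y17.26
G1 X16.71 Y22.09
G1 X9.70 Y21.04
G1 X6.15 Y14.91
G1 X8.73 Y8.31
G1 X15.50 Y6.22
G1 X21.36 Y10.20
G1 X21.90 Y17.26
; layer 4
G0 Z16.89
G0 X19.99 Y16.52
G1 X16.10 Y20.14
G1 X10.85 Y19.36
G1 X8.18 Y14.76
G1 X10.12 Y9.81
G1 X15.19 Y8.23
G1 X19.59 Y11.22
G1 X19.99 Y16.52
; layer 5
G0 Z21.11
G0 X18.09 Y15.78
G1 X15.50 Y18.19
G1 X12.00 Y17.67
G1 X10.22 Y14.60
G1 X11.51 Y11.30
G1 X14.89 Y10.25
G1 X17.82 Y12.24
G1 X18.09 Y15.78
; layer 6
G0 Z25.33
G0 X16.19 Y15.03
G1 X14.89 Y16.24
G1 X13.14 Y15.98
G1 X12.25 Y14.45
G1 X12.90 Y12.80
G1 X14.59 Y12.27
G1 X16.06 Y13.27
G1 X16.19 Y15.03
M2 ; end

The solid is a regular 7-sided pyramid, base circumscribed radius ≈ 14.3 mm, apex at z ≈ 29.6 mm. Slicing at Δz = 4.22 mm — 7 equal slices spanning the solid's height, so layer i sits at z = i·h/7 — gives 6 non-empty perimeters. Each is a 7-segment closed polygon; G0 lifts to the layer z and rapids to the start vertex, then G1 traces the edges. The cross-section shrinks linearly with z (the slice at the apex is degenerate and omitted).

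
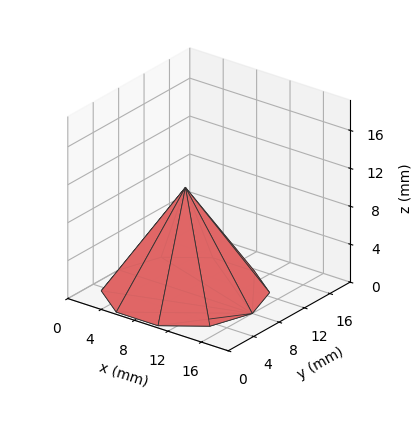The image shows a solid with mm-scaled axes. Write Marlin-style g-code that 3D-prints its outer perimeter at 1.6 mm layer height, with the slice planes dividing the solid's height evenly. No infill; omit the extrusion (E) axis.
Reading the render: the shape is a regular 10-sided pyramid, base circumscribed radius ≈ 8 mm, apex at z ≈ 11 mm (dimensions read to the nearest mm from the axis ticks). For the g-code, the solid's height is divided into equal slices at the stated Δz and each level perimeter traced with G1 moves after a G0 lift.

; perimeter-only toolpath
G21 ; units = mm
G90 ; absolute positioning
G28 ; home
; layer 1
G0 Z1.6
G0 X14.9 Y8.0
G1 X13.6 Y12.0
G1 X10.1 Y14.5
G1 X5.9 Y14.5
G1 X2.4 Y12.0
G1 X1.1 Y8.0
G1 X2.4 Y4.0
G1 X5.9 Y1.5
G1 X10.1 Y1.5
G1 X13.6 Y4.0
G1 X14.9 Y8.0
; layer 2
G0 Z3.1
G0 X13.7 Y8.0
G1 X12.6 Y11.4
G1 X9.8 Y13.4
G1 X6.2 Y13.4
G1 X3.4 Y11.4
G1 X2.3 Y8.0
G1 X3.4 Y4.6
G1 X6.2 Y2.6
G1 X9.8 Y2.6
G1 X12.6 Y4.6
G1 X13.7 Y8.0
; layer 3
G0 Z4.7
G0 X12.6 Y8.0
G1 X11.7 Y10.7
G1 X9.4 Y12.3
G1 X6.6 Y12.3
G1 X4.3 Y10.7
G1 X3.4 Y8.0
G1 X4.3 Y5.3
G1 X6.6 Y3.7
G1 X9.4 Y3.7
G1 X11.7 Y5.3
G1 X12.6 Y8.0
; layer 4
G0 Z6.3
G0 X11.4 Y8.0
G1 X10.8 Y10.0
G1 X9.1 Y11.3
G1 X6.9 Y11.3
G1 X5.2 Y10.0
G1 X4.6 Y8.0
G1 X5.2 Y6.0
G1 X6.9 Y4.7
G1 X9.1 Y4.7
G1 X10.8 Y6.0
G1 X11.4 Y8.0
; layer 5
G0 Z7.9
G0 X10.3 Y8.0
G1 X9.9 Y9.3
G1 X8.7 Y10.2
G1 X7.3 Y10.2
G1 X6.1 Y9.3
G1 X5.7 Y8.0
G1 X6.1 Y6.7
G1 X7.3 Y5.8
G1 X8.7 Y5.8
G1 X9.9 Y6.7
G1 X10.3 Y8.0
; layer 6
G0 Z9.4
G0 X9.1 Y8.0
G1 X8.9 Y8.7
G1 X8.4 Y9.1
G1 X7.6 Y9.1
G1 X7.1 Y8.7
G1 X6.9 Y8.0
G1 X7.1 Y7.3
G1 X7.6 Y6.9
G1 X8.4 Y6.9
G1 X8.9 Y7.3
G1 X9.1 Y8.0
M2 ; end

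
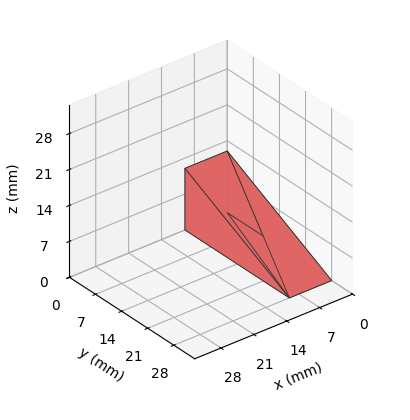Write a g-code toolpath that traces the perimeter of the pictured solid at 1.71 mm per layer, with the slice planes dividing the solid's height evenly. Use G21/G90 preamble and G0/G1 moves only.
Reading the render: the shape is a wedge (ramp): 9 × 28 mm base, rising to 12 mm along the y=0 edge and sloping linearly to z=0 at y=28 (dimensions read to the nearest mm from the axis ticks). For the g-code, the solid's height is divided into equal slices at the stated Δz and each level perimeter traced with G1 moves after a G0 lift.

; perimeter-only toolpath
G21 ; units = mm
G90 ; absolute positioning
G28 ; home
; layer 1
G0 Z1.71
G0 X0.00 Y0.00
G1 X9.00 Y0.00
G1 X9.00 Y24.00
G1 X0.00 Y24.00
G1 X0.00 Y0.00
; layer 2
G0 Z3.43
G0 X0.00 Y0.00
G1 X9.00 Y0.00
G1 X9.00 Y20.00
G1 X0.00 Y20.00
G1 X0.00 Y0.00
; layer 3
G0 Z5.14
G0 X0.00 Y0.00
G1 X9.00 Y0.00
G1 X9.00 Y16.00
G1 X0.00 Y16.00
G1 X0.00 Y0.00
; layer 4
G0 Z6.86
G0 X0.00 Y0.00
G1 X9.00 Y0.00
G1 X9.00 Y12.00
G1 X0.00 Y12.00
G1 X0.00 Y0.00
; layer 5
G0 Z8.57
G0 X0.00 Y0.00
G1 X9.00 Y0.00
G1 X9.00 Y8.00
G1 X0.00 Y8.00
G1 X0.00 Y0.00
; layer 6
G0 Z10.29
G0 X0.00 Y0.00
G1 X9.00 Y0.00
G1 X9.00 Y4.00
G1 X0.00 Y4.00
G1 X0.00 Y0.00
M2 ; end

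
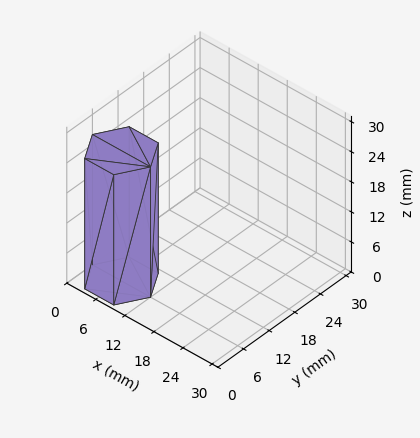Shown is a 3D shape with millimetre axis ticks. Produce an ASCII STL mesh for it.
Reading the render: the shape is a regular 6-sided prism (a cylinder approximated with 6 flat sides), circumscribed radius ≈ 6 mm, height ≈ 26 mm (dimensions read to the nearest mm from the axis ticks). For the STL, each face is triangulated and given an outward normal.

solid part
  facet normal 0.0000 0.0000 -1.0000
    outer loop
      vertex 3.0 11.2 0.0
      vertex 9.0 11.2 0.0
      vertex 12.0 6.0 0.0
    endloop
  endfacet
  facet normal 0.0000 0.0000 -1.0000
    outer loop
      vertex 0.0 6.0 0.0
      vertex 3.0 11.2 0.0
      vertex 12.0 6.0 0.0
    endloop
  endfacet
  facet normal 0.0000 0.0000 -1.0000
    outer loop
      vertex 3.0 0.8 0.0
      vertex 0.0 6.0 0.0
      vertex 12.0 6.0 0.0
    endloop
  endfacet
  facet normal 0.0000 0.0000 -1.0000
    outer loop
      vertex 9.0 0.8 0.0
      vertex 3.0 0.8 0.0
      vertex 12.0 6.0 0.0
    endloop
  endfacet
  facet normal 0.0000 0.0000 1.0000
    outer loop
      vertex 12.0 6.0 26.0
      vertex 9.0 11.2 26.0
      vertex 3.0 11.2 26.0
    endloop
  endfacet
  facet normal 0.0000 0.0000 1.0000
    outer loop
      vertex 12.0 6.0 26.0
      vertex 3.0 11.2 26.0
      vertex 0.0 6.0 26.0
    endloop
  endfacet
  facet normal 0.0000 0.0000 1.0000
    outer loop
      vertex 12.0 6.0 26.0
      vertex 0.0 6.0 26.0
      vertex 3.0 0.8 26.0
    endloop
  endfacet
  facet normal 0.0000 0.0000 1.0000
    outer loop
      vertex 12.0 6.0 26.0
      vertex 3.0 0.8 26.0
      vertex 9.0 0.8 26.0
    endloop
  endfacet
  facet normal 0.8662 0.4997 0.0000
    outer loop
      vertex 12.0 6.0 0.0
      vertex 9.0 11.2 0.0
      vertex 9.0 11.2 26.0
    endloop
  endfacet
  facet normal 0.8662 0.4997 0.0000
    outer loop
      vertex 12.0 6.0 0.0
      vertex 9.0 11.2 26.0
      vertex 12.0 6.0 26.0
    endloop
  endfacet
  facet normal 0.0000 1.0000 0.0000
    outer loop
      vertex 9.0 11.2 0.0
      vertex 3.0 11.2 0.0
      vertex 3.0 11.2 26.0
    endloop
  endfacet
  facet normal 0.0000 1.0000 0.0000
    outer loop
      vertex 9.0 11.2 0.0
      vertex 3.0 11.2 26.0
      vertex 9.0 11.2 26.0
    endloop
  endfacet
  facet normal -0.8662 0.4997 0.0000
    outer loop
      vertex 3.0 11.2 0.0
      vertex 0.0 6.0 0.0
      vertex 0.0 6.0 26.0
    endloop
  endfacet
  facet normal -0.8662 0.4997 0.0000
    outer loop
      vertex 3.0 11.2 0.0
      vertex 0.0 6.0 26.0
      vertex 3.0 11.2 26.0
    endloop
  endfacet
  facet normal -0.8662 -0.4997 0.0000
    outer loop
      vertex 0.0 6.0 0.0
      vertex 3.0 0.8 0.0
      vertex 3.0 0.8 26.0
    endloop
  endfacet
  facet normal -0.8662 -0.4997 0.0000
    outer loop
      vertex 0.0 6.0 0.0
      vertex 3.0 0.8 26.0
      vertex 0.0 6.0 26.0
    endloop
  endfacet
  facet normal 0.0000 -1.0000 0.0000
    outer loop
      vertex 3.0 0.8 0.0
      vertex 9.0 0.8 0.0
      vertex 9.0 0.8 26.0
    endloop
  endfacet
  facet normal 0.0000 -1.0000 0.0000
    outer loop
      vertex 3.0 0.8 0.0
      vertex 9.0 0.8 26.0
      vertex 3.0 0.8 26.0
    endloop
  endfacet
  facet normal 0.8662 -0.4997 0.0000
    outer loop
      vertex 9.0 0.8 0.0
      vertex 12.0 6.0 0.0
      vertex 12.0 6.0 26.0
    endloop
  endfacet
  facet normal 0.8662 -0.4997 0.0000
    outer loop
      vertex 9.0 0.8 0.0
      vertex 12.0 6.0 26.0
      vertex 9.0 0.8 26.0
    endloop
  endfacet
endsolid part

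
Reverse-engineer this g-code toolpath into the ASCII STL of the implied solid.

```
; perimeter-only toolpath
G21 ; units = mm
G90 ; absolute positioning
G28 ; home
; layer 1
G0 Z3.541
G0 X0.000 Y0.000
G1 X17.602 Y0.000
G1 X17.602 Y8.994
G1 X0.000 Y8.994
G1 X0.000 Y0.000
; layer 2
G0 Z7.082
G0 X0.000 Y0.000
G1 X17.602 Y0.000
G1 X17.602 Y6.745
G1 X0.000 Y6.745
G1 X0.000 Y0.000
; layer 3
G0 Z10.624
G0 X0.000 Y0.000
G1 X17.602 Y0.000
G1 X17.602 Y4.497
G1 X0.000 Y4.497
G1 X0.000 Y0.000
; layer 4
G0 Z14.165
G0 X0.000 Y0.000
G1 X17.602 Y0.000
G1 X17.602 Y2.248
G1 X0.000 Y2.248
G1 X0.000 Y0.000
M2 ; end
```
solid part
  facet normal 0.0000 0.0000 -1.0000
    outer loop
      vertex 17.602 11.242 0.000
      vertex 17.602 0.000 0.000
      vertex 0.000 0.000 0.000
    endloop
  endfacet
  facet normal 0.0000 0.0000 -1.0000
    outer loop
      vertex 0.000 11.242 0.000
      vertex 17.602 11.242 0.000
      vertex 0.000 0.000 0.000
    endloop
  endfacet
  facet normal 0.0000 -1.0000 0.0000
    outer loop
      vertex 0.000 0.000 0.000
      vertex 17.602 0.000 0.000
      vertex 17.602 0.000 17.706
    endloop
  endfacet
  facet normal 0.0000 -1.0000 0.0000
    outer loop
      vertex 0.000 0.000 0.000
      vertex 17.602 0.000 17.706
      vertex 0.000 0.000 17.706
    endloop
  endfacet
  facet normal 0.0000 0.8442 0.5360
    outer loop
      vertex 0.000 0.000 17.706
      vertex 17.602 0.000 17.706
      vertex 17.602 11.242 0.000
    endloop
  endfacet
  facet normal 0.0000 0.8442 0.5360
    outer loop
      vertex 0.000 0.000 17.706
      vertex 17.602 11.242 0.000
      vertex 0.000 11.242 0.000
    endloop
  endfacet
  facet normal -1.0000 0.0000 0.0000
    outer loop
      vertex 0.000 0.000 17.706
      vertex 0.000 11.242 0.000
      vertex 0.000 0.000 0.000
    endloop
  endfacet
  facet normal 1.0000 0.0000 0.0000
    outer loop
      vertex 17.602 0.000 0.000
      vertex 17.602 11.242 0.000
      vertex 17.602 0.000 17.706
    endloop
  endfacet
endsolid part

The G0 Z moves step by Δz≈3.541 mm. The G1 loops shrink linearly with z, so the solid tapers from its base footprint up to z≈17.7. Closing with a flat bottom cap and the tapered top and triangulating gives 8 facets — a wedge (ramp): 17.6 × 11.2 mm base, rising to 17.7 mm along the y=0 edge and sloping linearly to z=0 at y=11.2.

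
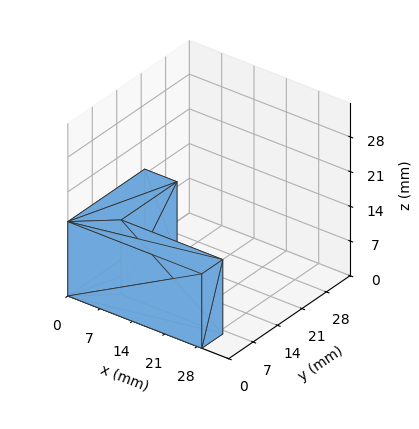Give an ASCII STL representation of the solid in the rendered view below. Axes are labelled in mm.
Reading the render: the shape is an L-shaped prism: outer 29 × 22 mm, arm thicknesses ≈ 6 mm (horizontal) and 7 mm (vertical), extruded 15 mm in z (dimensions read to the nearest mm from the axis ticks). For the STL, each face is triangulated and given an outward normal.

solid part
  facet normal 0.0000 0.0000 -1.0000
    outer loop
      vertex 29.000 6.000 0.000
      vertex 29.000 0.000 0.000
      vertex 0.000 0.000 0.000
    endloop
  endfacet
  facet normal 0.0000 0.0000 -1.0000
    outer loop
      vertex 7.000 6.000 0.000
      vertex 29.000 6.000 0.000
      vertex 0.000 0.000 0.000
    endloop
  endfacet
  facet normal 0.0000 0.0000 -1.0000
    outer loop
      vertex 7.000 22.000 0.000
      vertex 7.000 6.000 0.000
      vertex 0.000 0.000 0.000
    endloop
  endfacet
  facet normal 0.0000 0.0000 -1.0000
    outer loop
      vertex 0.000 22.000 0.000
      vertex 7.000 22.000 0.000
      vertex 0.000 0.000 0.000
    endloop
  endfacet
  facet normal 0.0000 0.0000 1.0000
    outer loop
      vertex 0.000 0.000 15.000
      vertex 29.000 0.000 15.000
      vertex 29.000 6.000 15.000
    endloop
  endfacet
  facet normal 0.0000 0.0000 1.0000
    outer loop
      vertex 0.000 0.000 15.000
      vertex 29.000 6.000 15.000
      vertex 7.000 6.000 15.000
    endloop
  endfacet
  facet normal 0.0000 0.0000 1.0000
    outer loop
      vertex 0.000 0.000 15.000
      vertex 7.000 6.000 15.000
      vertex 7.000 22.000 15.000
    endloop
  endfacet
  facet normal 0.0000 0.0000 1.0000
    outer loop
      vertex 0.000 0.000 15.000
      vertex 7.000 22.000 15.000
      vertex 0.000 22.000 15.000
    endloop
  endfacet
  facet normal 0.0000 -1.0000 0.0000
    outer loop
      vertex 0.000 0.000 0.000
      vertex 29.000 0.000 0.000
      vertex 29.000 0.000 15.000
    endloop
  endfacet
  facet normal 0.0000 -1.0000 0.0000
    outer loop
      vertex 0.000 0.000 0.000
      vertex 29.000 0.000 15.000
      vertex 0.000 0.000 15.000
    endloop
  endfacet
  facet normal 1.0000 0.0000 0.0000
    outer loop
      vertex 29.000 0.000 0.000
      vertex 29.000 6.000 0.000
      vertex 29.000 6.000 15.000
    endloop
  endfacet
  facet normal 1.0000 0.0000 0.0000
    outer loop
      vertex 29.000 0.000 0.000
      vertex 29.000 6.000 15.000
      vertex 29.000 0.000 15.000
    endloop
  endfacet
  facet normal 0.0000 1.0000 0.0000
    outer loop
      vertex 29.000 6.000 0.000
      vertex 7.000 6.000 0.000
      vertex 7.000 6.000 15.000
    endloop
  endfacet
  facet normal 0.0000 1.0000 0.0000
    outer loop
      vertex 29.000 6.000 0.000
      vertex 7.000 6.000 15.000
      vertex 29.000 6.000 15.000
    endloop
  endfacet
  facet normal 1.0000 0.0000 0.0000
    outer loop
      vertex 7.000 6.000 0.000
      vertex 7.000 22.000 0.000
      vertex 7.000 22.000 15.000
    endloop
  endfacet
  facet normal 1.0000 0.0000 0.0000
    outer loop
      vertex 7.000 6.000 0.000
      vertex 7.000 22.000 15.000
      vertex 7.000 6.000 15.000
    endloop
  endfacet
  facet normal 0.0000 1.0000 0.0000
    outer loop
      vertex 7.000 22.000 0.000
      vertex 0.000 22.000 0.000
      vertex 0.000 22.000 15.000
    endloop
  endfacet
  facet normal 0.0000 1.0000 0.0000
    outer loop
      vertex 7.000 22.000 0.000
      vertex 0.000 22.000 15.000
      vertex 7.000 22.000 15.000
    endloop
  endfacet
  facet normal -1.0000 0.0000 0.0000
    outer loop
      vertex 0.000 22.000 0.000
      vertex 0.000 0.000 0.000
      vertex 0.000 0.000 15.000
    endloop
  endfacet
  facet normal -1.0000 0.0000 0.0000
    outer loop
      vertex 0.000 22.000 0.000
      vertex 0.000 0.000 15.000
      vertex 0.000 22.000 15.000
    endloop
  endfacet
endsolid part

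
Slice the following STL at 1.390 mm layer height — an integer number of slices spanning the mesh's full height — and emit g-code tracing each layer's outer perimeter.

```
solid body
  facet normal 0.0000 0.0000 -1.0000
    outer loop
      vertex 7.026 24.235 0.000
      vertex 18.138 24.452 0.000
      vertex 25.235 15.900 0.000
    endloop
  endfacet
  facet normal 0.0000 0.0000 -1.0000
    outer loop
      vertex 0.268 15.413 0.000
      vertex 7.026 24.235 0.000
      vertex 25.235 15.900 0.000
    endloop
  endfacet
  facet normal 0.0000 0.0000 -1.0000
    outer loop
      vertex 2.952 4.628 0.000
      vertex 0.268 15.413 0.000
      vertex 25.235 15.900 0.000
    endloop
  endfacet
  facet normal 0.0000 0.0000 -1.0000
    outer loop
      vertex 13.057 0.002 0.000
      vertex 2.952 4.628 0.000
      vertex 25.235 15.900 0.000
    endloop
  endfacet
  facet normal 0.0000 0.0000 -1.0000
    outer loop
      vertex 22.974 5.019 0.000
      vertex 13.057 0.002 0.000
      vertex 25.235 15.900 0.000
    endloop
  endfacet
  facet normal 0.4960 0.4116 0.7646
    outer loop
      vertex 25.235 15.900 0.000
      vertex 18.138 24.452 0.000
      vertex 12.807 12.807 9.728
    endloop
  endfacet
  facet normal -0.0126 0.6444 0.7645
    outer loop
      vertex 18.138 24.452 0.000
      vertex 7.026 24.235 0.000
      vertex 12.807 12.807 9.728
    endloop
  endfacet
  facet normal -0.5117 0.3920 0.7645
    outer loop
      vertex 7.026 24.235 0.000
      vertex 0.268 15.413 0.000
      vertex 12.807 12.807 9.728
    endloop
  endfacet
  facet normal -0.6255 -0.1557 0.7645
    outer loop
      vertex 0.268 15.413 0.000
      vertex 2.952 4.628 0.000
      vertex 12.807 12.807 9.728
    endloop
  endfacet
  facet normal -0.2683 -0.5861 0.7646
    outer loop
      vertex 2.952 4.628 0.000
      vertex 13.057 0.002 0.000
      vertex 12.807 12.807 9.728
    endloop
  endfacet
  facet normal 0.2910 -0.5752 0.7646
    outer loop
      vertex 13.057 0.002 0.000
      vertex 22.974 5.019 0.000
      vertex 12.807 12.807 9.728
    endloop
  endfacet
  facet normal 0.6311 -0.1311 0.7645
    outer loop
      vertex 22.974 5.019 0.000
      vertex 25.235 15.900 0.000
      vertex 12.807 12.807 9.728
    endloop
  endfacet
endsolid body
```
; perimeter-only toolpath
G21 ; units = mm
G90 ; absolute positioning
G28 ; home
; layer 1
G0 Z1.390
G0 X23.460 Y15.458
G1 X17.376 Y22.788
G1 X7.852 Y22.602
G1 X2.059 Y15.041
G1 X4.360 Y5.796
G1 X13.021 Y1.831
G1 X21.522 Y6.132
G1 X23.460 Y15.458
; layer 2
G0 Z2.779
G0 X21.684 Y15.016
G1 X16.615 Y21.125
G1 X8.678 Y20.970
G1 X3.851 Y14.668
G1 X5.768 Y6.965
G1 X12.986 Y3.661
G1 X20.069 Y7.244
G1 X21.684 Y15.016
; layer 3
G0 Z4.169
G0 X19.909 Y14.574
G1 X15.853 Y19.461
G1 X9.504 Y19.337
G1 X5.642 Y14.296
G1 X7.176 Y8.133
G1 X12.950 Y5.490
G1 X18.617 Y8.357
G1 X19.909 Y14.574
; layer 4
G0 Z5.559
G0 X18.133 Y14.133
G1 X15.092 Y17.798
G1 X10.329 Y17.705
G1 X7.433 Y13.924
G1 X8.583 Y9.302
G1 X12.914 Y7.319
G1 X17.164 Y9.469
G1 X18.133 Y14.133
; layer 5
G0 Z6.949
G0 X16.358 Y13.691
G1 X14.330 Y16.134
G1 X11.155 Y16.072
G1 X9.224 Y13.552
G1 X9.991 Y10.470
G1 X12.878 Y9.148
G1 X15.712 Y10.582
G1 X16.358 Y13.691
; layer 6
G0 Z8.338
G0 X14.582 Y13.249
G1 X13.569 Y14.471
G1 X11.981 Y14.440
G1 X11.016 Y13.179
G1 X11.399 Y11.639
G1 X12.843 Y10.978
G1 X14.259 Y11.694
G1 X14.582 Y13.249
M2 ; end

The solid is a regular 7-sided pyramid, base circumscribed radius ≈ 12.8 mm, apex at z ≈ 9.73 mm. Slicing at Δz = 1.390 mm — 7 equal slices spanning the solid's height, so layer i sits at z = i·h/7 — gives 6 non-empty perimeters. Each is a 7-segment closed polygon; G0 lifts to the layer z and rapids to the start vertex, then G1 traces the edges. The cross-section shrinks linearly with z (the slice at the apex is degenerate and omitted).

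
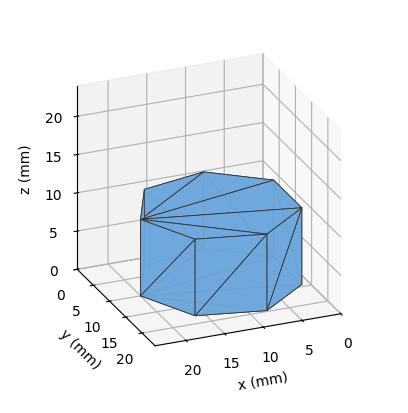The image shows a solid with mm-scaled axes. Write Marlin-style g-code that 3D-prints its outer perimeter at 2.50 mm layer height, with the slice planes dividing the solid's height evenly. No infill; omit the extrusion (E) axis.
Reading the render: the shape is a regular 7-sided prism (a cylinder approximated with 7 flat sides), circumscribed radius ≈ 10 mm, height ≈ 10 mm (dimensions read to the nearest mm from the axis ticks). For the g-code, the solid's height is divided into equal slices at the stated Δz and each level perimeter traced with G1 moves after a G0 lift.

; perimeter-only toolpath
G21 ; units = mm
G90 ; absolute positioning
G28 ; home
; layer 1
G0 Z2.50
G0 X20.00 Y10.00
G1 X16.23 Y17.82
G1 X7.77 Y19.75
G1 X0.99 Y14.34
G1 X0.99 Y5.66
G1 X7.77 Y0.25
G1 X16.23 Y2.18
G1 X20.00 Y10.00
; layer 2
G0 Z5.00
G0 X20.00 Y10.00
G1 X16.23 Y17.82
G1 X7.77 Y19.75
G1 X0.99 Y14.34
G1 X0.99 Y5.66
G1 X7.77 Y0.25
G1 X16.23 Y2.18
G1 X20.00 Y10.00
; layer 3
G0 Z7.50
G0 X20.00 Y10.00
G1 X16.23 Y17.82
G1 X7.77 Y19.75
G1 X0.99 Y14.34
G1 X0.99 Y5.66
G1 X7.77 Y0.25
G1 X16.23 Y2.18
G1 X20.00 Y10.00
; layer 4
G0 Z10.00
G0 X20.00 Y10.00
G1 X16.23 Y17.82
G1 X7.77 Y19.75
G1 X0.99 Y14.34
G1 X0.99 Y5.66
G1 X7.77 Y0.25
G1 X16.23 Y2.18
G1 X20.00 Y10.00
M2 ; end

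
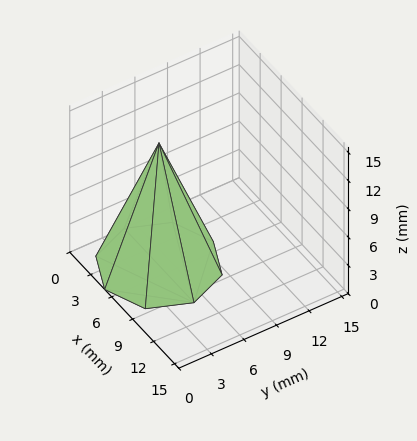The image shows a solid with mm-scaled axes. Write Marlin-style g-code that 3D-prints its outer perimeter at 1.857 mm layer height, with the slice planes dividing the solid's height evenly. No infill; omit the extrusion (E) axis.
Reading the render: the shape is a regular 8-sided pyramid, base circumscribed radius ≈ 5 mm, apex at z ≈ 13 mm (dimensions read to the nearest mm from the axis ticks). For the g-code, the solid's height is divided into equal slices at the stated Δz and each level perimeter traced with G1 moves after a G0 lift.

; perimeter-only toolpath
G21 ; units = mm
G90 ; absolute positioning
G28 ; home
; layer 1
G0 Z1.857
G0 X9.286 Y5.000
G1 X8.031 Y8.031
G1 X5.000 Y9.286
G1 X1.969 Y8.031
G1 X0.714 Y5.000
G1 X1.969 Y1.969
G1 X5.000 Y0.714
G1 X8.031 Y1.969
G1 X9.286 Y5.000
; layer 2
G0 Z3.714
G0 X8.571 Y5.000
G1 X7.526 Y7.526
G1 X5.000 Y8.571
G1 X2.474 Y7.526
G1 X1.429 Y5.000
G1 X2.474 Y2.474
G1 X5.000 Y1.429
G1 X7.526 Y2.474
G1 X8.571 Y5.000
; layer 3
G0 Z5.571
G0 X7.857 Y5.000
G1 X7.021 Y7.021
G1 X5.000 Y7.857
G1 X2.979 Y7.021
G1 X2.143 Y5.000
G1 X2.979 Y2.979
G1 X5.000 Y2.143
G1 X7.021 Y2.979
G1 X7.857 Y5.000
; layer 4
G0 Z7.429
G0 X7.143 Y5.000
G1 X6.515 Y6.515
G1 X5.000 Y7.143
G1 X3.485 Y6.515
G1 X2.857 Y5.000
G1 X3.485 Y3.485
G1 X5.000 Y2.857
G1 X6.515 Y3.485
G1 X7.143 Y5.000
; layer 5
G0 Z9.286
G0 X6.429 Y5.000
G1 X6.010 Y6.010
G1 X5.000 Y6.429
G1 X3.990 Y6.010
G1 X3.571 Y5.000
G1 X3.990 Y3.990
G1 X5.000 Y3.571
G1 X6.010 Y3.990
G1 X6.429 Y5.000
; layer 6
G0 Z11.143
G0 X5.714 Y5.000
G1 X5.505 Y5.505
G1 X5.000 Y5.714
G1 X4.495 Y5.505
G1 X4.286 Y5.000
G1 X4.495 Y4.495
G1 X5.000 Y4.286
G1 X5.505 Y4.495
G1 X5.714 Y5.000
M2 ; end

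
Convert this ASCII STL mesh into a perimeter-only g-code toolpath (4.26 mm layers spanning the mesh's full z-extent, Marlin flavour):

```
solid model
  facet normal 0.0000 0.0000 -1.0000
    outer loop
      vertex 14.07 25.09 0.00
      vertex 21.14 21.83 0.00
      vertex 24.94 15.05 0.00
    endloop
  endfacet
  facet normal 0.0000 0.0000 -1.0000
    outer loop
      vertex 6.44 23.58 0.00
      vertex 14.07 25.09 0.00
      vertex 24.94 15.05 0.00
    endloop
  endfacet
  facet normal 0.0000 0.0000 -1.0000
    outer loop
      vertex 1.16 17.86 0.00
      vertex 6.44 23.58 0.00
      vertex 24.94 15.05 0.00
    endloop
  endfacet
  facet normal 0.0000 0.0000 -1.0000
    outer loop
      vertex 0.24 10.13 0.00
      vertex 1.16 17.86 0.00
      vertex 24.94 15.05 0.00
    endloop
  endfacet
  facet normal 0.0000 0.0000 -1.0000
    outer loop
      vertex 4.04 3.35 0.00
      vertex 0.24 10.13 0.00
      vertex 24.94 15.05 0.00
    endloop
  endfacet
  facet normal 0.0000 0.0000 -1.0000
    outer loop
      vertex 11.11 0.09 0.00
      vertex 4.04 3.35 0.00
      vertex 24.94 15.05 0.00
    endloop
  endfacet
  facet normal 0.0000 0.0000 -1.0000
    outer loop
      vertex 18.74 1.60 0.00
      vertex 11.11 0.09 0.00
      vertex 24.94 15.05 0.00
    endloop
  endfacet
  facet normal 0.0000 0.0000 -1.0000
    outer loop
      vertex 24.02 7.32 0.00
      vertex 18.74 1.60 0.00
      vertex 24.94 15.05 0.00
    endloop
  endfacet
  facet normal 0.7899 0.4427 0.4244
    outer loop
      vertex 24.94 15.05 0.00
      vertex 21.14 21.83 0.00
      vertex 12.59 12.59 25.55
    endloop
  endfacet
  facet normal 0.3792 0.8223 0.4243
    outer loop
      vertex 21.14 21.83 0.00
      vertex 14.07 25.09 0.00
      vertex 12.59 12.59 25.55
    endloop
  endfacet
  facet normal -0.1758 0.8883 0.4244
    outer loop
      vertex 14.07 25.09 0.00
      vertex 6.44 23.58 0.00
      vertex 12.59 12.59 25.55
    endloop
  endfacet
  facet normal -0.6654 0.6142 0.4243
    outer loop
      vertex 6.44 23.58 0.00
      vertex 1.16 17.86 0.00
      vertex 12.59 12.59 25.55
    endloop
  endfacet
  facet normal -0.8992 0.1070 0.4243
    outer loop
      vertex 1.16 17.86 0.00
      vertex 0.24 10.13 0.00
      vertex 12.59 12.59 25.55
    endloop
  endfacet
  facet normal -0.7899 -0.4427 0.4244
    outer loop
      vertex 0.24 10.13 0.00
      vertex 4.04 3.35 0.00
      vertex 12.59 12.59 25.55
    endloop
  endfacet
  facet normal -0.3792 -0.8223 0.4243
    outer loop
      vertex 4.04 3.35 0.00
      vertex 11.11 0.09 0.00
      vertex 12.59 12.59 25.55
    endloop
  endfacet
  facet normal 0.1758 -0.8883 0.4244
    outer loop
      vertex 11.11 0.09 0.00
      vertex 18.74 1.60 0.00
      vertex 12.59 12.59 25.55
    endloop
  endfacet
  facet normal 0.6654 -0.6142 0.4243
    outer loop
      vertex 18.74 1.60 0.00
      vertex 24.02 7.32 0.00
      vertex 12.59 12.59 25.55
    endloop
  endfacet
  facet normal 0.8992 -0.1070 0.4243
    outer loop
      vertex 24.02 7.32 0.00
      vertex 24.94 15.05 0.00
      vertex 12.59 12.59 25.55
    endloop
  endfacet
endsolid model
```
; perimeter-only toolpath
G21 ; units = mm
G90 ; absolute positioning
G28 ; home
; layer 1
G0 Z4.26
G0 X22.88 Y14.64
G1 X19.71 Y20.29
G1 X13.82 Y23.01
G1 X7.46 Y21.75
G1 X3.07 Y16.98
G1 X2.30 Y10.54
G1 X5.46 Y4.89
G1 X11.36 Y2.17
G1 X17.71 Y3.43
G1 X22.11 Y8.20
G1 X22.88 Y14.64
; layer 2
G0 Z8.52
G0 X20.82 Y14.23
G1 X18.29 Y18.75
G1 X13.58 Y20.92
G1 X8.49 Y19.92
G1 X4.97 Y16.10
G1 X4.36 Y10.95
G1 X6.89 Y6.43
G1 X11.60 Y4.26
G1 X16.69 Y5.26
G1 X20.21 Y9.08
G1 X20.82 Y14.23
; layer 3
G0 Z12.78
G0 X18.77 Y13.82
G1 X16.87 Y17.21
G1 X13.33 Y18.84
G1 X9.52 Y18.09
G1 X6.88 Y15.22
G1 X6.42 Y11.36
G1 X8.32 Y7.97
G1 X11.85 Y6.34
G1 X15.66 Y7.10
G1 X18.30 Y9.96
G1 X18.77 Y13.82
; layer 4
G0 Z17.03
G0 X16.71 Y13.41
G1 X15.44 Y15.67
G1 X13.08 Y16.76
G1 X10.54 Y16.25
G1 X8.78 Y14.35
G1 X8.47 Y11.77
G1 X9.74 Y9.51
G1 X12.10 Y8.42
G1 X14.64 Y8.93
G1 X16.40 Y10.83
G1 X16.71 Y13.41
; layer 5
G0 Z21.29
G0 X14.65 Y13.00
G1 X14.02 Y14.13
G1 X12.84 Y14.67
G1 X11.57 Y14.42
G1 X10.69 Y13.47
G1 X10.53 Y12.18
G1 X11.17 Y11.05
G1 X12.34 Y10.51
G1 X13.61 Y10.76
G1 X14.49 Y11.71
G1 X14.65 Y13.00
M2 ; end

The solid is a regular 10-sided pyramid, base circumscribed radius ≈ 12.6 mm, apex at z ≈ 25.6 mm. Slicing at Δz = 4.26 mm — 6 equal slices spanning the solid's height, so layer i sits at z = i·h/6 — gives 5 non-empty perimeters. Each is a 10-segment closed polygon; G0 lifts to the layer z and rapids to the start vertex, then G1 traces the edges. The cross-section shrinks linearly with z (the slice at the apex is degenerate and omitted).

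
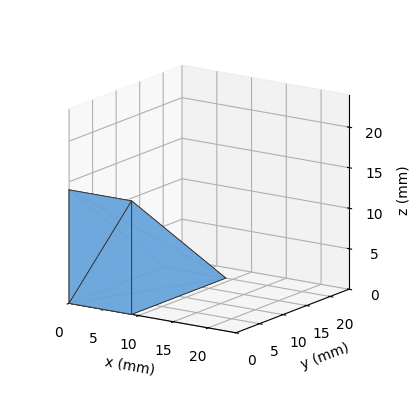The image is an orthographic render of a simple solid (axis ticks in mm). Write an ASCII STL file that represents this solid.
Reading the render: the shape is a wedge (ramp): 9 × 20 mm base, rising to 14 mm along the y=0 edge and sloping linearly to z=0 at y=20 (dimensions read to the nearest mm from the axis ticks). For the STL, each face is triangulated and given an outward normal.

solid part
  facet normal 0.0000 0.0000 -1.0000
    outer loop
      vertex 9.000 20.000 0.000
      vertex 9.000 0.000 0.000
      vertex 0.000 0.000 0.000
    endloop
  endfacet
  facet normal 0.0000 0.0000 -1.0000
    outer loop
      vertex 0.000 20.000 0.000
      vertex 9.000 20.000 0.000
      vertex 0.000 0.000 0.000
    endloop
  endfacet
  facet normal 0.0000 -1.0000 0.0000
    outer loop
      vertex 0.000 0.000 0.000
      vertex 9.000 0.000 0.000
      vertex 9.000 0.000 14.000
    endloop
  endfacet
  facet normal 0.0000 -1.0000 0.0000
    outer loop
      vertex 0.000 0.000 0.000
      vertex 9.000 0.000 14.000
      vertex 0.000 0.000 14.000
    endloop
  endfacet
  facet normal 0.0000 0.5735 0.8192
    outer loop
      vertex 0.000 0.000 14.000
      vertex 9.000 0.000 14.000
      vertex 9.000 20.000 0.000
    endloop
  endfacet
  facet normal 0.0000 0.5735 0.8192
    outer loop
      vertex 0.000 0.000 14.000
      vertex 9.000 20.000 0.000
      vertex 0.000 20.000 0.000
    endloop
  endfacet
  facet normal -1.0000 0.0000 0.0000
    outer loop
      vertex 0.000 0.000 14.000
      vertex 0.000 20.000 0.000
      vertex 0.000 0.000 0.000
    endloop
  endfacet
  facet normal 1.0000 0.0000 0.0000
    outer loop
      vertex 9.000 0.000 0.000
      vertex 9.000 20.000 0.000
      vertex 9.000 0.000 14.000
    endloop
  endfacet
endsolid part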